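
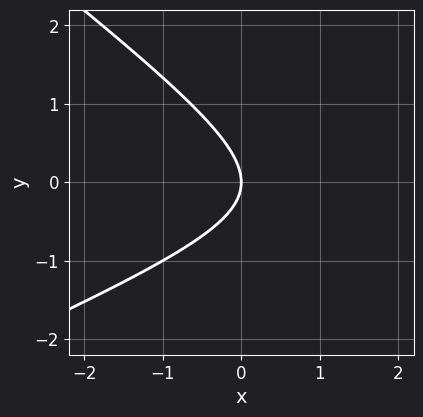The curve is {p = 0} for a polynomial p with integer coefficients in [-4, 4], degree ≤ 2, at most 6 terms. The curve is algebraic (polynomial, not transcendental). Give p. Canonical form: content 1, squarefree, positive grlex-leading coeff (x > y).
x^2 - x*y - 3*y^2 - 3*x

deg p = 2. No degree-1 curve has this shape.
Against the integer gridlines: it crosses the x-axis at the gridline x = 0; it meets the y-axis at y = 0 (among the integer gridlines).
The integer polynomial consistent with all of this is the stated p.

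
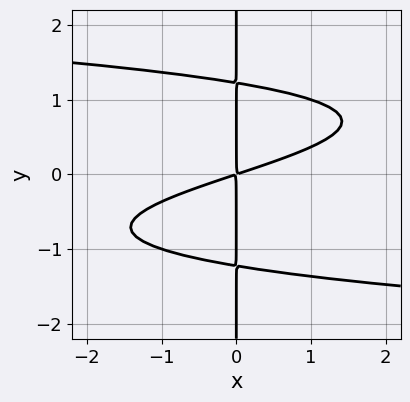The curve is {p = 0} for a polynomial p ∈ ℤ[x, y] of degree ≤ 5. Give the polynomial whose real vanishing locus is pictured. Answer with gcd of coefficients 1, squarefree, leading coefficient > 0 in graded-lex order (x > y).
2*x*y^3 + x^2 - 3*x*y

Degree: the shape is more complex than any degree-3 curve, so deg p = 4.
Reading off the gridlines: the visible y-axis segment lies entirely on the curve.
Putting this together gives p.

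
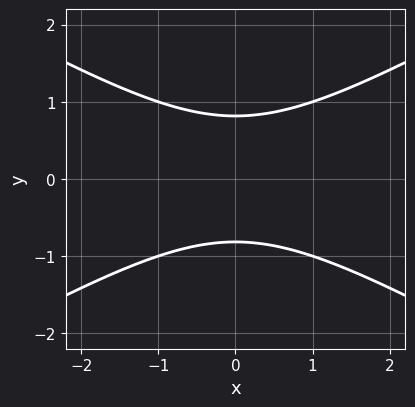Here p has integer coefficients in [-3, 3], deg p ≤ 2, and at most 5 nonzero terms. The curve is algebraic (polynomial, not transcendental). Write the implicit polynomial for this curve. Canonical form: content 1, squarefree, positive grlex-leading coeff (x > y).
x^2 - 3*y^2 + 2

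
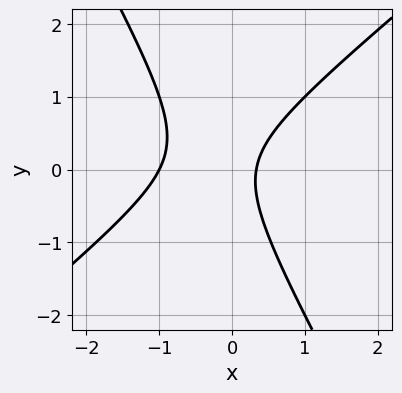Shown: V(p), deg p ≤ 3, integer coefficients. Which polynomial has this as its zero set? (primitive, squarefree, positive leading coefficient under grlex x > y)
3*x^2 - 2*x*y - 2*y^2 + 2*x - 1

(a) deg p = 2. A generic line meets the curve in up to 2 points.
(b) Checking where it meets the axes: it crosses the x-axis at the gridline x = -1; it misses every integer gridline on the y-axis.
(c) Assembling these constraints gives the stated polynomial.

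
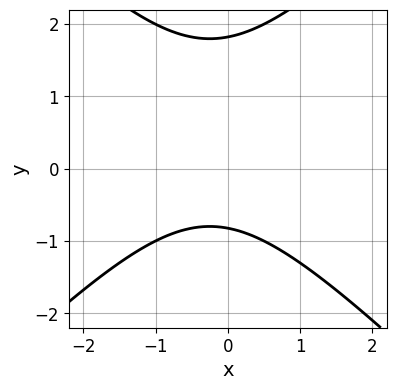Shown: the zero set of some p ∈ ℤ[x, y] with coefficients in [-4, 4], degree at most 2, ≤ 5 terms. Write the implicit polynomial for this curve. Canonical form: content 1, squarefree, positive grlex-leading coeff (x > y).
1. The degree is 2 — a generic line meets the curve in up to 2 points.
2. From the axis intercepts and sections: the curve avoids every integer x-axis point in the box.
3. The integer polynomial consistent with all of this is the stated p.

2*x^2 - 2*y^2 + x + 2*y + 3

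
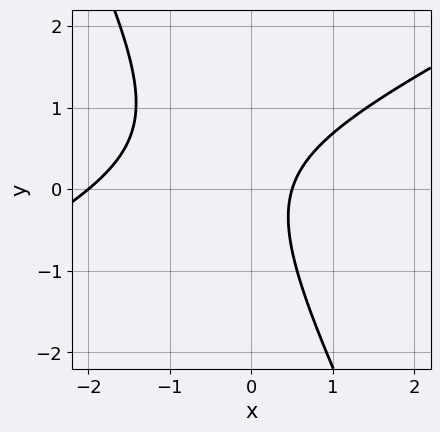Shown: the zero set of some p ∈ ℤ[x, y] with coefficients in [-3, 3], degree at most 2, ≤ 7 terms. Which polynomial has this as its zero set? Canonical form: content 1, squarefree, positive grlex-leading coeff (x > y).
2*x^2 - 3*x*y - 2*y^2 + 3*x - 2

1. The degree is 2 — the shape is more complex than any degree-1 curve.
2. Reading off the gridlines: the curve avoids every integer y-axis point in the box; one x-axis crossing is at x = -2.
3. Putting this together gives p.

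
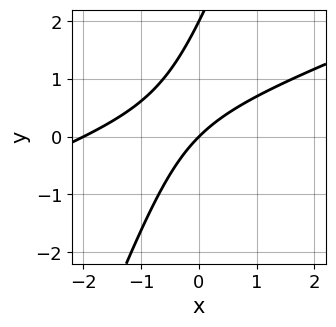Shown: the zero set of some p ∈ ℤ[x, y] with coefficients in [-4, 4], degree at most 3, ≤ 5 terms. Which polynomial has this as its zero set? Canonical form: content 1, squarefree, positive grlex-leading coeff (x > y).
The degree is 2 — the shape is more complex than any degree-1 curve.
From the axis intercepts and sections: among the integer gridlines, it crosses the y-axis at y ∈ {0, 2}; among the integer gridlines, it crosses the x-axis at x ∈ {-2, 0}.
Matching integer coefficients to the picture gives p.

x^2 - 3*x*y + y^2 + 2*x - 2*y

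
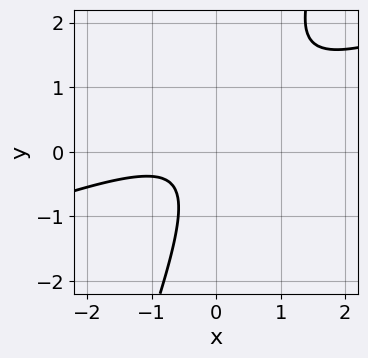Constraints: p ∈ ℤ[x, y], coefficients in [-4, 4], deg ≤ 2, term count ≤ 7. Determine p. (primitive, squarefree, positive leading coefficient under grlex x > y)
(a) Degree: no degree-1 curve has this shape, so deg p = 2.
(b) Reading off the gridlines: the curve avoids every integer x-axis point in the box; the curve avoids every integer y-axis point in the box.
(c) Assembling these constraints gives the stated polynomial.

x^2 - 3*x*y + y^2 + x + 1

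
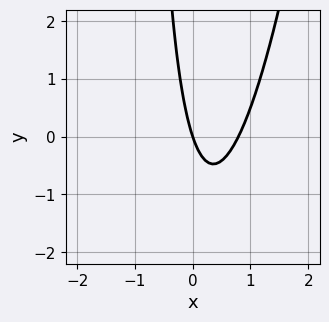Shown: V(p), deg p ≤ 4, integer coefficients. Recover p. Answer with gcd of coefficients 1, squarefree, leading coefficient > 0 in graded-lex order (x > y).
(a) deg p = 3. The shape is more complex than any degree-2 curve.
(b) From the visible intercepts: one x-axis crossing is at x = 0; it meets the y-axis at y = 0 (among the integer gridlines).
(c) Fitting integer coefficients to these (and the overall shape) gives p.

x^3 + 3*x^2 - x*y - 3*x - y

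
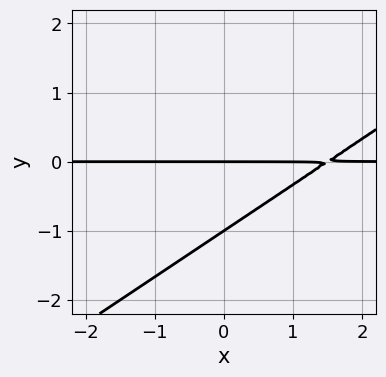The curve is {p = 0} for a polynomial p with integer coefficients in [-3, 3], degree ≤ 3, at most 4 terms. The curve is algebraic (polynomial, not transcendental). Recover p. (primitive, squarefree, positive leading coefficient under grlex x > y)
2*x*y - 3*y^2 - 3*y

(a) deg p = 2.
(b) Observable constraints: the visible x-axis segment lies entirely on the curve; among the integer gridlines, it crosses the y-axis at y ∈ {-1, 0}.
(c) Fitting integer coefficients to these (and the overall shape) gives p.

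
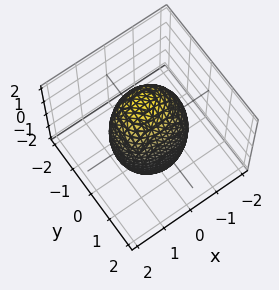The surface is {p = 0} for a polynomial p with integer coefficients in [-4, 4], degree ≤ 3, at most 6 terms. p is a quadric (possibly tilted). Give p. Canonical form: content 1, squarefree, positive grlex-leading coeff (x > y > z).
2*x^2 + 3*y^2 + y*z + z^2 - 3

(a) Degree: a generic line meets the surface in up to 2 points, so deg p = 2.
(b) Observable constraints: the y-axis gridline crossings are at y ∈ {-1, 1}.
(c) Solving for integer coefficients yields p as stated.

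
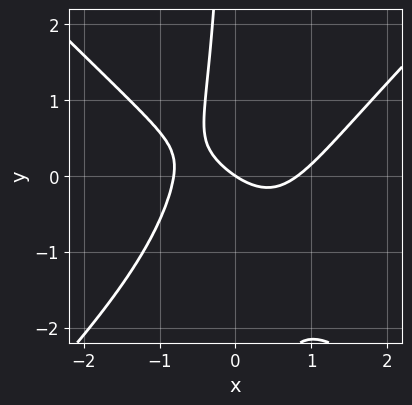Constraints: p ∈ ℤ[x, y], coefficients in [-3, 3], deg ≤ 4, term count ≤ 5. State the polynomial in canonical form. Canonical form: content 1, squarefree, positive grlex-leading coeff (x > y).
3*x^3 - 3*x*y^2 - 3*x*y - 2*x - 3*y

1. deg p = 3. A generic line meets the curve in up to 3 points.
2. Against the integer gridlines: one x-axis crossing is at x = 0; it meets the y-axis at y = 0 (among the integer gridlines).
3. Putting this together gives p.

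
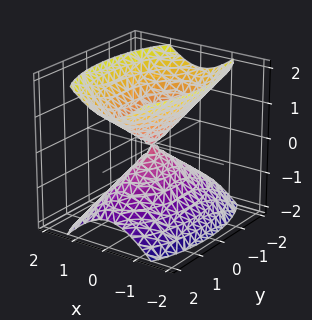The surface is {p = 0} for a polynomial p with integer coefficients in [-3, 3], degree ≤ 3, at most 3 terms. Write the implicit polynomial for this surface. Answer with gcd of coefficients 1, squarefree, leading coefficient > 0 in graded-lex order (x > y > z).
3*x^2 + y^2 - 2*z^2

The picture has 2 separate pieces. They look like related sheets of one shape, so recover p as a whole.
The degree is 2 — two nappes meeting at a single point; a quadric.
Symmetries: mirror symmetry y ↦ −y ⇒ only even powers of y; mirror symmetry x ↦ −x ⇒ only even powers of x; mirror symmetry z ↦ −z ⇒ only even powers of z.
Against the integer gridlines: it meets the x-axis at x = 0 (among the integer gridlines); it crosses the z-axis at the gridline z = 0.
The integer polynomial consistent with all of this is the stated p.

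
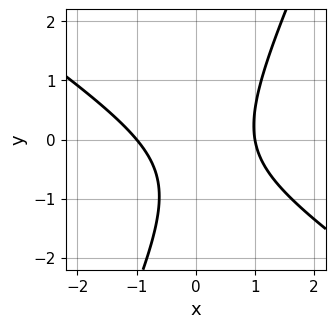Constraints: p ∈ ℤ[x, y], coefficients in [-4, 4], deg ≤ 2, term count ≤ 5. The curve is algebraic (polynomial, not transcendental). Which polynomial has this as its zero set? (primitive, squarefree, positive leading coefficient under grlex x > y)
1. The degree is 2 — no degree-1 curve has this shape.
2. From the visible intercepts: no y-intercept at any integer in the box; among the integer gridlines, it crosses the x-axis at x ∈ {-1, 1}.
3. Together with the visible shape, these determine p as stated.

3*x^2 + 3*x*y - 2*y^2 - 2*y - 3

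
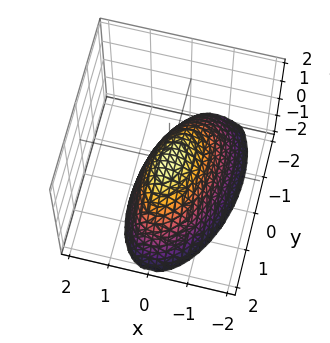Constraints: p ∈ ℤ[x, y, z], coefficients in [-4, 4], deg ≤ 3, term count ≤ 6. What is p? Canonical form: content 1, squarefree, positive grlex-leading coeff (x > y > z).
First, deg p = 2. No degree-1 surface has this shape.
Next, observable constraints: it crosses the z-axis at the gridline z = 0; it meets the y-axis at y = 0 (among the integer gridlines); one x-axis crossing is at x = 0.
Finally, together with the visible shape, these determine p as stated.

3*x^2 - x*y - x*z + y^2 + 2*z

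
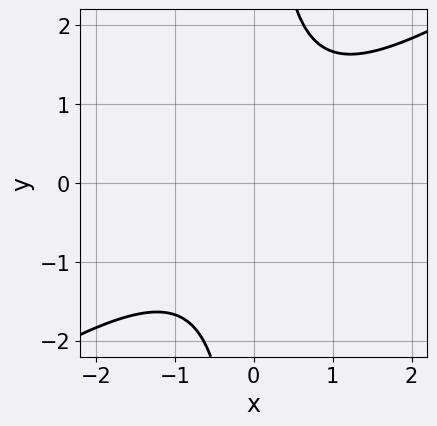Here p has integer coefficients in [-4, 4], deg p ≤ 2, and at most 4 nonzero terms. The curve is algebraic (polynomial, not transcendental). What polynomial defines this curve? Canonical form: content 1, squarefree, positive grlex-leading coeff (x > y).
2*x^2 - 3*x*y + 3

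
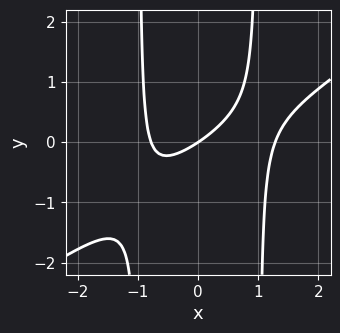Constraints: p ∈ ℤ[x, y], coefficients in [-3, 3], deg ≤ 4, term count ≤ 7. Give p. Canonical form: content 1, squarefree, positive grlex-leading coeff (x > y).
2*x^3 - 3*x^2*y - x^2 - 2*x + 3*y

First, the degree is 3 — no degree-2 curve has this shape.
Next, from the axis intercepts and sections: one x-axis crossing is at x = 0; it meets the y-axis at y = 0 (among the integer gridlines).
Finally, assembling these constraints gives the stated polynomial.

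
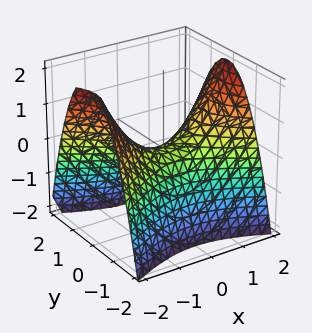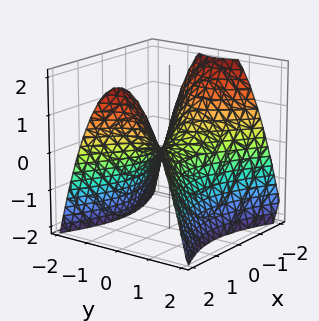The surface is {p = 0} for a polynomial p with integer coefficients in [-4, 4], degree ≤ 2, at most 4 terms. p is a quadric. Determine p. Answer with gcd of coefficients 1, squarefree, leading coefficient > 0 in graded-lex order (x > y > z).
x^2 - 2*y^2 - 2*z

First, deg p = 2. A hyperbolic paraboloid; a quadric.
Next, symmetries: mirror symmetry x ↦ −x ⇒ only even powers of x; mirror symmetry y ↦ −y ⇒ only even powers of y.
Then, against the integer gridlines: one y-axis crossing is at y = 0; it meets the x-axis at x = 0 (among the integer gridlines); it meets the z-axis at z = 0 (among the integer gridlines).
Finally, solving for integer coefficients yields p as stated.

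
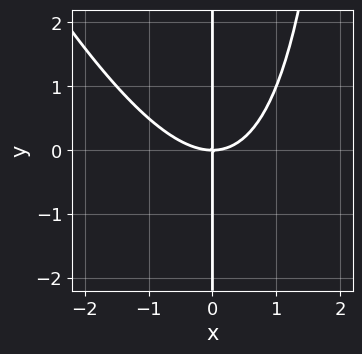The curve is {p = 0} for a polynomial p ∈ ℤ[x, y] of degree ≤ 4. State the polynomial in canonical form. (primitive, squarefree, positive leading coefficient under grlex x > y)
2*x^3 + x^2*y - 3*x*y

(a) Degree: the shape is more complex than any degree-2 curve, so deg p = 3.
(b) Observable constraints: one x-axis crossing is at x = 0; the visible y-axis segment lies entirely on the curve.
(c) Fitting integer coefficients to these (and the overall shape) gives p.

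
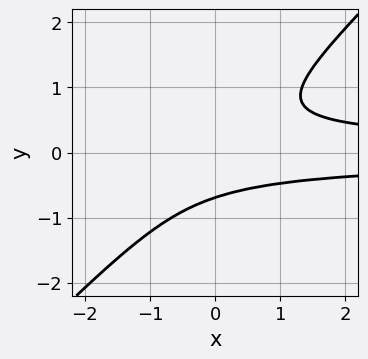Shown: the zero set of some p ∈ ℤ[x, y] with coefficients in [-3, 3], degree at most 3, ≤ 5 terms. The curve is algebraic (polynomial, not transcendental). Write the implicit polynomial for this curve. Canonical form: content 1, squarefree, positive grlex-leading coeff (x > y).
3*x*y^2 - 3*y^3 - 1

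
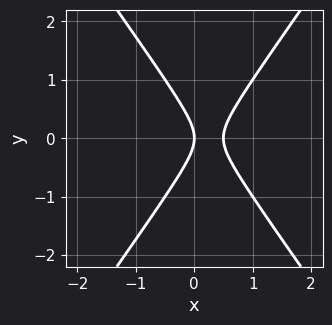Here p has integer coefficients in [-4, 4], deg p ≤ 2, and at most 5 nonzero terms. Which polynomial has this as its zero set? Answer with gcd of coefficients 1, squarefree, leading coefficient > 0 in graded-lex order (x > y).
First, the degree is 2 — a generic line meets the curve in up to 2 points.
Next, symmetries: the y ↦ −y reflection is a symmetry, so y appears only in even powers.
Then, against the integer gridlines: one y-axis crossing is at y = 0; one x-axis crossing is at x = 0.
Finally, these observations pin down the coefficients.

2*x^2 - y^2 - x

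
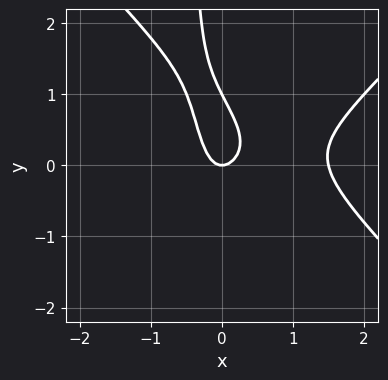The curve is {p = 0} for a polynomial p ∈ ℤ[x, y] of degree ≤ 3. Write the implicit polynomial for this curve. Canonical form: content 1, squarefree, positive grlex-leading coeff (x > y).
2*x^3 - 2*x*y^2 - 3*x^2 - y^2 + y

(a) Degree: no degree-2 curve has this shape, so deg p = 3.
(b) From the visible intercepts: among the integer gridlines, it crosses the y-axis at y ∈ {0, 1}; it meets the x-axis at x = 0 (among the integer gridlines).
(c) Matching integer coefficients to the picture gives p.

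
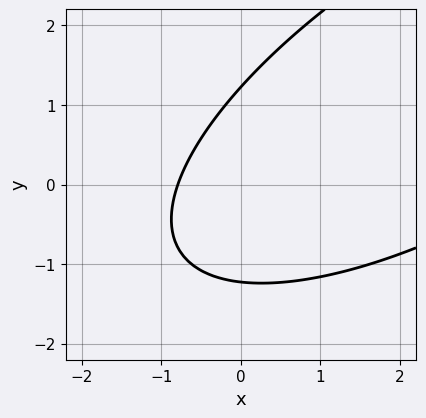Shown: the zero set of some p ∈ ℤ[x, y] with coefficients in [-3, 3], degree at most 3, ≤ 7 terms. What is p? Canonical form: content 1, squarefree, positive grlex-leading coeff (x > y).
x^2 - 2*x*y + 2*y^2 - 3*x - 3

deg p = 2. The shape is more complex than any degree-1 curve.
The integer polynomial consistent with all of this is the stated p.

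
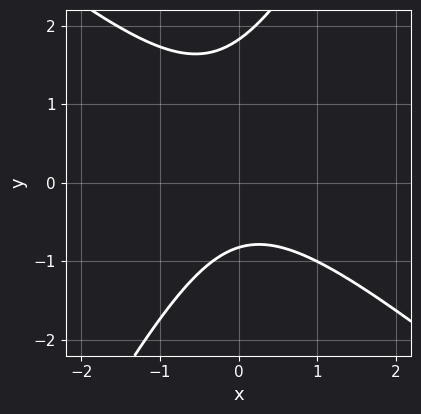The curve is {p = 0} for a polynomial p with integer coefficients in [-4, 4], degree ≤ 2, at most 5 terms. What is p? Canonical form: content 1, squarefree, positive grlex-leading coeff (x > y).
3*x^2 + 2*x*y - 2*y^2 + 2*y + 3

The degree is 2 — the shape is more complex than any degree-1 curve.
From the axis intercepts and sections: the curve avoids every integer x-axis point in the box.
Together with the visible shape, these determine p as stated.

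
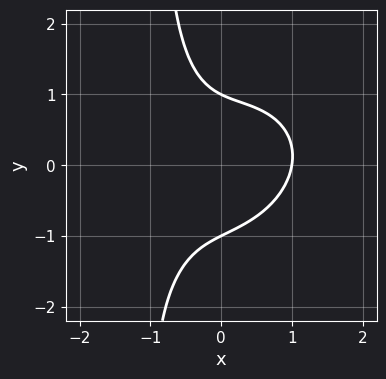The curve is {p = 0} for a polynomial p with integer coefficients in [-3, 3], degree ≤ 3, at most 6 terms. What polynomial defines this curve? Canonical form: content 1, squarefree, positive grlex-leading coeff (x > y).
1. deg p = 3. No degree-2 curve has this shape.
2. Observable constraints: it crosses the x-axis at the gridline x = 1; among the integer gridlines, it crosses the y-axis at y ∈ {-1, 1}.
3. Assembling these constraints gives the stated polynomial.

2*x^3 - x^2*y + 2*x*y^2 + 2*y^2 - 2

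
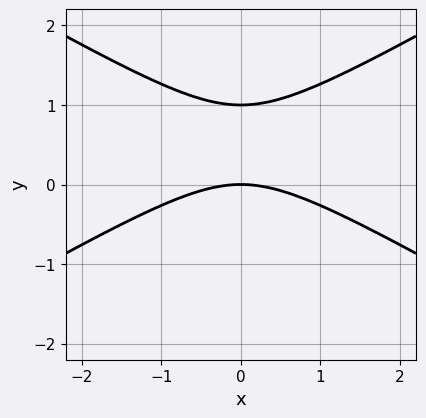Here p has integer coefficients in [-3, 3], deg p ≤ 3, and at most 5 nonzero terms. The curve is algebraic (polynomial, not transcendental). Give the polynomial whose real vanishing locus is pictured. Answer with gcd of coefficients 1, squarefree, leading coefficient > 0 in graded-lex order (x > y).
x^2 - 3*y^2 + 3*y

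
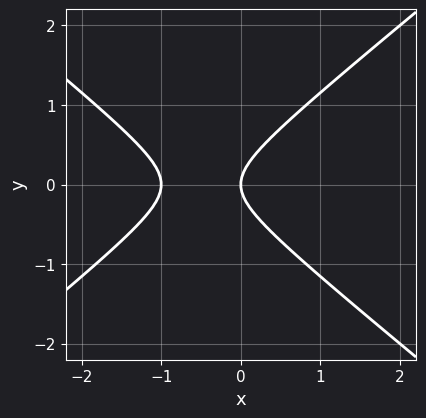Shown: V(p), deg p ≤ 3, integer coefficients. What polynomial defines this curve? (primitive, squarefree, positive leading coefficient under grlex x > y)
2*x^2 - 3*y^2 + 2*x

(a) The degree is 2 — the shape is more complex than any degree-1 curve.
(b) Symmetries: the y ↦ −y reflection is a symmetry, so y appears only in even powers.
(c) From the axis intercepts and sections: among the integer gridlines, it crosses the x-axis at x ∈ {-1, 0}; it crosses the y-axis at the gridline y = 0.
(d) The integer polynomial consistent with all of this is the stated p.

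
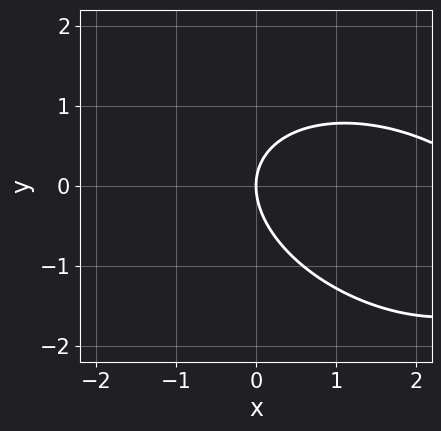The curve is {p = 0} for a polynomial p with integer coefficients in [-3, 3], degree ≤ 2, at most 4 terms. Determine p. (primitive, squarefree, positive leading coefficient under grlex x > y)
(a) deg p = 2.
(b) Observable constraints: it crosses the x-axis at the gridline x = 0; it meets the y-axis at y = 0 (among the integer gridlines).
(c) Matching integer coefficients to the picture gives p.

x^2 + x*y + 2*y^2 - 3*x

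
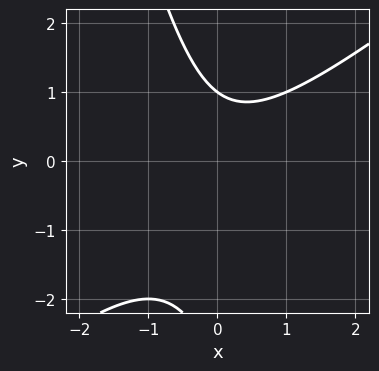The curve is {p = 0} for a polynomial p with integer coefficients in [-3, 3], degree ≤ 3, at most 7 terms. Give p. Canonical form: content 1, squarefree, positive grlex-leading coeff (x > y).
(a) The degree is 2 — the shape is more complex than any degree-1 curve.
(b) Against the integer gridlines: one y-axis crossing is at y = 1; the curve avoids every integer x-axis point in the box.
(c) Putting this together gives p.

3*x^2 - 3*x*y - y^2 - 2*y + 3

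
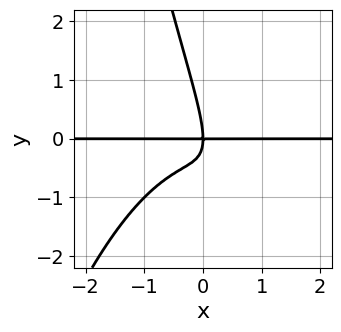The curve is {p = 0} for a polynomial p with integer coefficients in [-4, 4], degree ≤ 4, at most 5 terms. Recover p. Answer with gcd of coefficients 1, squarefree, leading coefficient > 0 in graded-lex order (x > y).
deg p = 4. No degree-3 curve has this shape.
Observable constraints: every point of the x-axis in the box is on the curve; one y-axis crossing is at y = 0.
Together with the visible shape, these determine p as stated.

2*x^3*y + 3*x*y^2 + y^3 + 2*x*y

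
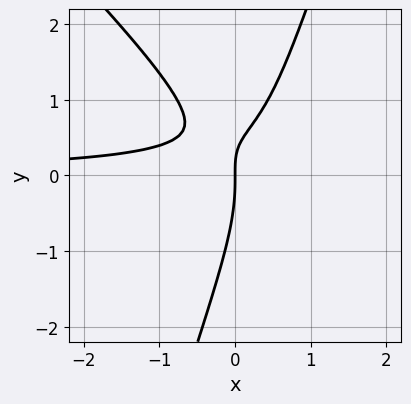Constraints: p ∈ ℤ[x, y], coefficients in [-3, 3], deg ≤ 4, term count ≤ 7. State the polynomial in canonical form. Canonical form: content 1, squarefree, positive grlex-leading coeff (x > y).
1. The degree is 3 — a generic line meets the curve in up to 3 points.
2. From the axis intercepts and sections: it meets the y-axis at y = 0 (among the integer gridlines); it meets the x-axis at x = 0 (among the integer gridlines).
3. Together with the visible shape, these determine p as stated.

3*x^2*y + 2*x*y^2 - y^3 - 3*x*y + 2*x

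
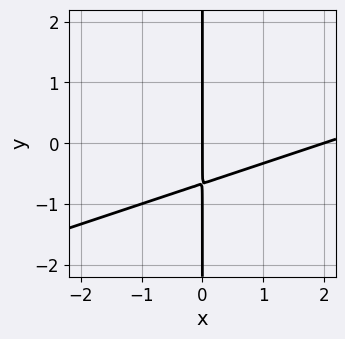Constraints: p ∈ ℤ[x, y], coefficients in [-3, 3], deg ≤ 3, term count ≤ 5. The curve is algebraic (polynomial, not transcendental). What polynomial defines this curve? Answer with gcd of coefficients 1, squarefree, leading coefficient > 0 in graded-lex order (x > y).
x^2 - 3*x*y - 2*x

First, degree: the shape is more complex than any degree-1 curve, so deg p = 2.
Then, checking where it meets the axes: among the integer gridlines, it crosses the x-axis at x ∈ {0, 2}; every point of the y-axis in the box is on the curve.
Finally, these observations pin down the coefficients.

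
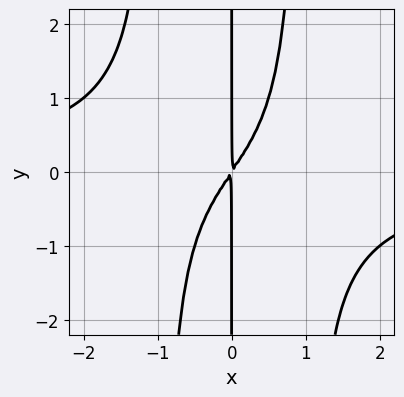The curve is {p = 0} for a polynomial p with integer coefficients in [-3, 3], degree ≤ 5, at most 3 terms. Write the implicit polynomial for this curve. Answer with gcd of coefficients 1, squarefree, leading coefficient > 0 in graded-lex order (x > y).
First, the degree is 4 — no degree-3 curve has this shape.
Next, from the visible intercepts: the visible y-axis segment lies entirely on the curve.
Finally, putting this together gives p.

2*x^3*y + 3*x^2 - 2*x*y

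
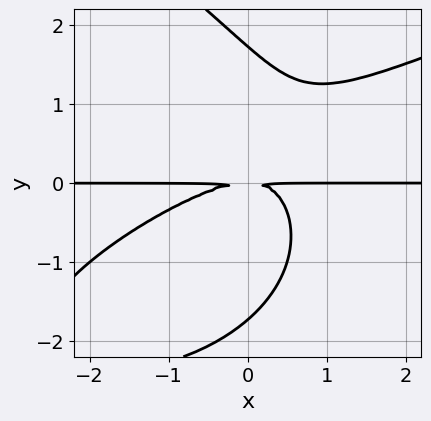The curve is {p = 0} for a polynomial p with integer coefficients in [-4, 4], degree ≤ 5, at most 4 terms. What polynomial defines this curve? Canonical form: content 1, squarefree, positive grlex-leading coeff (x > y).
(a) Degree: no degree-3 curve has this shape, so deg p = 4.
(b) Reading off the gridlines: the visible x-axis segment lies entirely on the curve.
(c) Assembling these constraints gives the stated polynomial.

y^4 - 2*x^2*y + 3*x*y^2 - 3*y^2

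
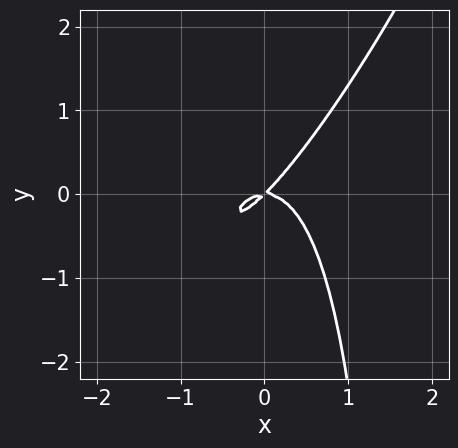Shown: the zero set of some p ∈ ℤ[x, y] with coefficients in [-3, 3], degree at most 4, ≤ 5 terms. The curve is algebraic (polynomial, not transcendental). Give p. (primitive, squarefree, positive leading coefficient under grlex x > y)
3*x^3 - 3*x^2*y + x*y^2 + 2*x*y - 2*y^2

Degree: no degree-2 curve has this shape, so deg p = 3.
Against the integer gridlines: it crosses the x-axis at the gridline x = 0; one y-axis crossing is at y = 0.
Together with the visible shape, these determine p as stated.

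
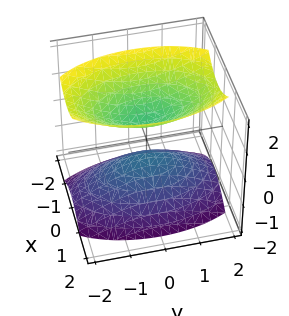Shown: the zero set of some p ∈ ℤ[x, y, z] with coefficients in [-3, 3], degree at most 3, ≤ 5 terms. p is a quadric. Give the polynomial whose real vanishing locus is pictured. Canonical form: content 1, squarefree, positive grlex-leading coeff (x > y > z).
1. There are 2 components. They look like related sheets of one shape, so recover p as a whole.
2. Degree: two sheets facing apart; a quadric, so deg p = 2.
3. Symmetries: it's symmetric under z → −z, forcing even powers of z; it's symmetric under x → −x, forcing even powers of x; mirror symmetry y ↦ −y ⇒ only even powers of y.
4. Against the integer gridlines: it misses every integer gridline on the y-axis; it misses every integer gridline on the x-axis.
5. Assembling these constraints gives the stated polynomial.

3*x^2 + y^2 - 2*z^2 + 1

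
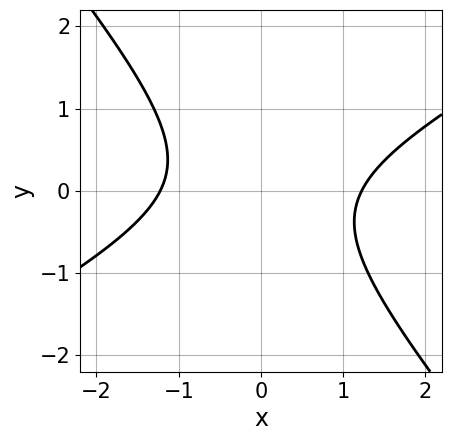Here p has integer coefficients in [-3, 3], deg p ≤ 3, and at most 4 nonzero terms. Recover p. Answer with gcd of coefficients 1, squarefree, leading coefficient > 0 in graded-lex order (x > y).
The degree is 2 — a generic line meets the curve in up to 2 points.
Observable constraints: no y-intercept at any integer in the box.
Matching integer coefficients to the picture gives p.

2*x^2 - 2*x*y - 3*y^2 - 3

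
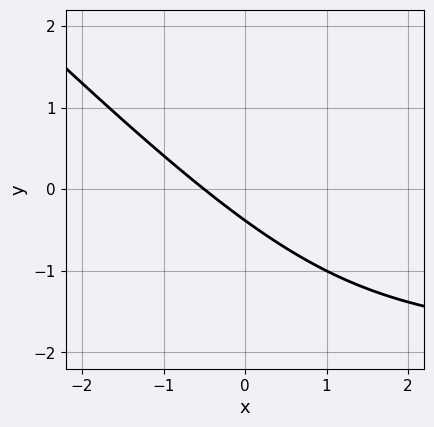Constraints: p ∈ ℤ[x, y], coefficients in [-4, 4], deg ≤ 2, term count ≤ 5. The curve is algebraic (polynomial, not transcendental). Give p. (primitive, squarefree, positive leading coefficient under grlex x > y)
deg p = 2. No degree-1 curve has this shape.
Solving for integer coefficients yields p as stated.

x*y + y^2 + 2*x + 3*y + 1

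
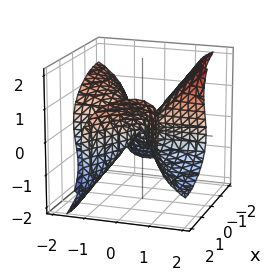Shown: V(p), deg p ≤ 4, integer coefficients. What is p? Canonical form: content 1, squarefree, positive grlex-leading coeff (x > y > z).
x^3 - 3*x*y^2 + 3*y*z^2 - 3*z^3

(a) Degree: a generic line meets the surface in up to 3 points, so deg p = 3.
(b) Checking where it meets the axes: it crosses the z-axis at the gridline z = 0; the visible y-axis segment lies entirely on the surface; it meets the x-axis at x = 0 (among the integer gridlines).
(c) Solving for integer coefficients yields p as stated.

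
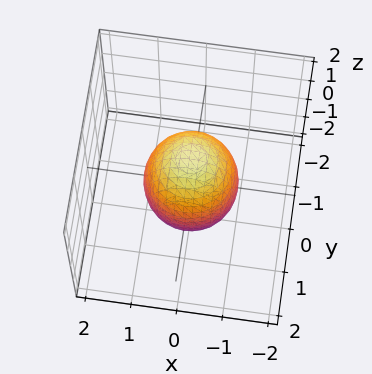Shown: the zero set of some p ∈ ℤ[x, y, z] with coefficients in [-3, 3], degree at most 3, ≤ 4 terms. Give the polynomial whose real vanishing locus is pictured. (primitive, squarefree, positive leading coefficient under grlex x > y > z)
2*x^2 + 2*y^2 + z^2 - 2

1. The degree is 2 — a closed, bounded, convex surface; a quadric.
2. Symmetries: mirror symmetry z ↦ −z ⇒ only even powers of z; rotational symmetry about the z-axis ⇒ p depends on x, y only through x² + y².
3. Checking where it meets the axes: among the integer gridlines, it crosses the y-axis at y ∈ {-1, 1}; a circular section at z = -1 has radius between 0 and 1; among the integer gridlines, it crosses the x-axis at x ∈ {-1, 1}.
4. Together with the visible shape, these determine p as stated.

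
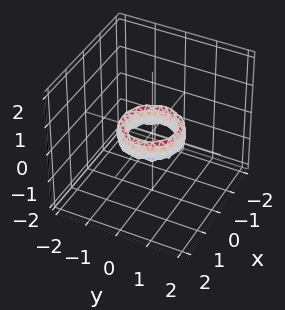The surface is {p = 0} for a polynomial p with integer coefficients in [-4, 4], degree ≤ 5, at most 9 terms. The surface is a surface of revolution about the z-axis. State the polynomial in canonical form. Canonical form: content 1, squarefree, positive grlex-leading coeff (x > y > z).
2*x^4 + 4*x^2*y^2 + 2*y^4 - 3*x^2 - 3*y^2 + z^2 + 1

(a) deg p = 4.
(b) By symmetry, the z-axis is an axis of rotation, so x and y enter only as x² + y².
(c) From the visible intercepts: the y-axis gridline crossings are at y ∈ {-1, 1}; a circular section at z = 0 has radius between 0 and 1; it misses every integer gridline on the z-axis.
(d) Putting this together gives p.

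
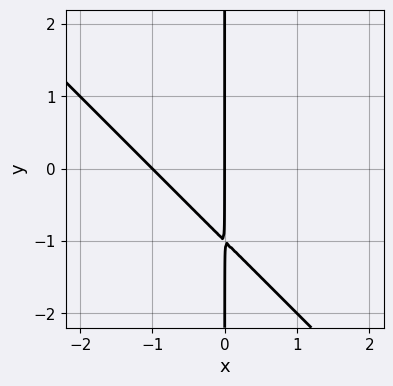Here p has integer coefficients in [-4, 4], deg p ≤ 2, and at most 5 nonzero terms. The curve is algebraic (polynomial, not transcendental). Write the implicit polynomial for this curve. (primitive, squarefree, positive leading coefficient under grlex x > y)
x^2 + x*y + x

First, degree: no degree-1 curve has this shape, so deg p = 2.
Next, from the axis intercepts and sections: among the integer gridlines, it crosses the x-axis at x ∈ {-1, 0}; the visible y-axis segment lies entirely on the curve.
Finally, these observations pin down the coefficients.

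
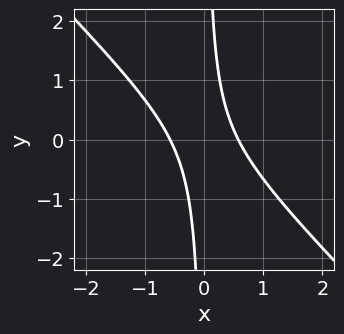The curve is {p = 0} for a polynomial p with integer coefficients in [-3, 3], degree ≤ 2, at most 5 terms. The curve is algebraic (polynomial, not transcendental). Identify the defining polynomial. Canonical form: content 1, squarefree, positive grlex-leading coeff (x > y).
3*x^2 + 3*x*y - 1

1. The degree is 2 — the shape is more complex than any degree-1 curve.
2. Against the integer gridlines: it misses every integer gridline on the y-axis.
3. Assembling these constraints gives the stated polynomial.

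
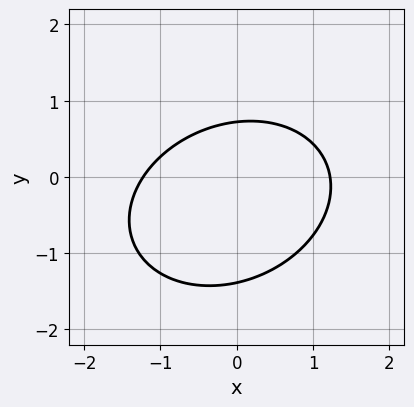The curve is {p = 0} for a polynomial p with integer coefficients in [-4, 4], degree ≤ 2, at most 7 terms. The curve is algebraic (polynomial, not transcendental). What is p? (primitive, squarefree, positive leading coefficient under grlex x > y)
2*x^2 - x*y + 3*y^2 + 2*y - 3

(a) Degree: a generic line meets the curve in up to 2 points, so deg p = 2.
(b) Putting this together gives p.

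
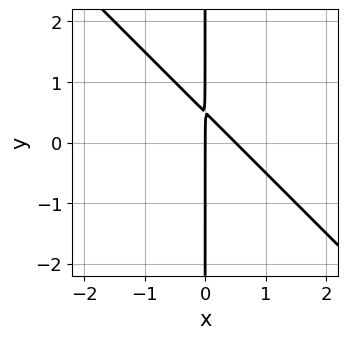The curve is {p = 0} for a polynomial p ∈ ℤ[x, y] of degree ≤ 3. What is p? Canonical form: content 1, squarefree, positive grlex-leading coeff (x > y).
2*x^2 + 2*x*y - x

First, degree: a generic line meets the curve in up to 2 points, so deg p = 2.
Then, against the integer gridlines: it crosses the x-axis at the gridline x = 0; every point of the y-axis in the box is on the curve.
Finally, together with the visible shape, these determine p as stated.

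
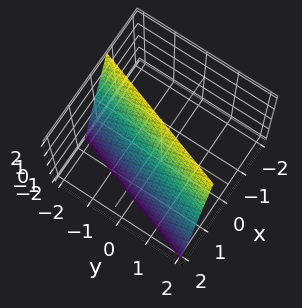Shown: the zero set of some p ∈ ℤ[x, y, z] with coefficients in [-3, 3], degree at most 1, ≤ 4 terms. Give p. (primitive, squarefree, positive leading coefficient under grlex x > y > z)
3*x - y + z - 2

(a) deg p = 1.
(b) Observable constraints: it meets the z-axis at z = 2 (among the integer gridlines); it meets the y-axis at y = -2 (among the integer gridlines).
(c) Solving for integer coefficients yields p as stated.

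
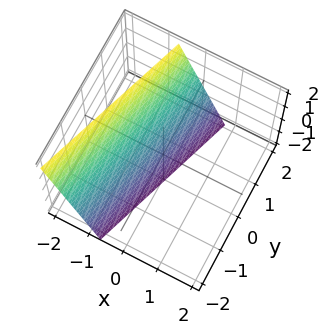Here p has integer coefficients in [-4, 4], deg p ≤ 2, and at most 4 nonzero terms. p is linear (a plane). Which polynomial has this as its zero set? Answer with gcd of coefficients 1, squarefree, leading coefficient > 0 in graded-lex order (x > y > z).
3*x - y + z + 2

1. Degree: the surface is flat (a plane), so deg p = 1.
2. Reading off the gridlines: it crosses the y-axis at the gridline y = 2; one z-axis crossing is at z = -2.
3. Putting this together gives p.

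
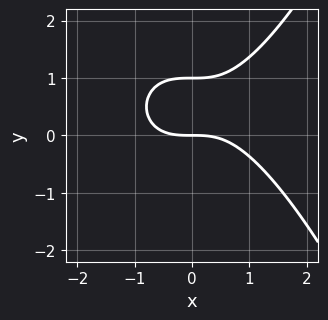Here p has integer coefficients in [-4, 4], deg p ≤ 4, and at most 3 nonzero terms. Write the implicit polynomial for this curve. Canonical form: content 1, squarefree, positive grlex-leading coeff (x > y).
1. deg p = 3. The shape is more complex than any degree-2 curve.
2. From the visible intercepts: it meets the x-axis at x = 0 (among the integer gridlines); among the integer gridlines, it crosses the y-axis at y ∈ {0, 1}.
3. These observations pin down the coefficients.

x^3 - 2*y^2 + 2*y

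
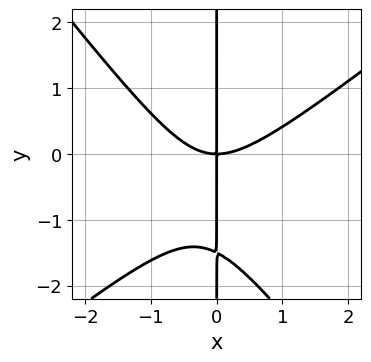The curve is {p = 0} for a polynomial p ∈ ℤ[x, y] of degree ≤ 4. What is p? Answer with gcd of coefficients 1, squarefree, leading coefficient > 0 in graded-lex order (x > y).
First, deg p = 3.
Then, reading off the gridlines: the visible y-axis segment lies entirely on the curve; it meets the x-axis at x = 0 (among the integer gridlines).
Finally, matching integer coefficients to the picture gives p.

2*x^3 - x^2*y - 2*x*y^2 - 3*x*y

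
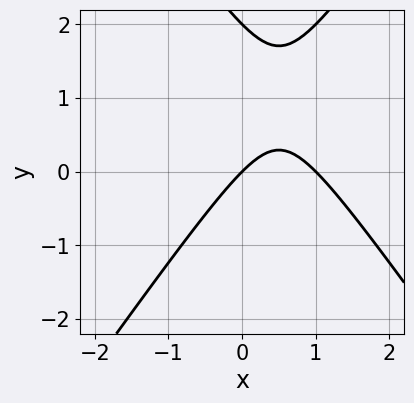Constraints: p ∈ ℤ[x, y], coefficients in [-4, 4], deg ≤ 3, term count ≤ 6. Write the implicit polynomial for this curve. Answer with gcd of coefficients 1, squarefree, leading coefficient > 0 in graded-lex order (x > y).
(a) The degree is 2 — a generic line meets the curve in up to 2 points.
(b) Reading off the gridlines: among the integer gridlines, it crosses the y-axis at y ∈ {0, 2}; the x-axis gridline crossings are at x ∈ {0, 1}.
(c) Assembling these constraints gives the stated polynomial.

2*x^2 - y^2 - 2*x + 2*y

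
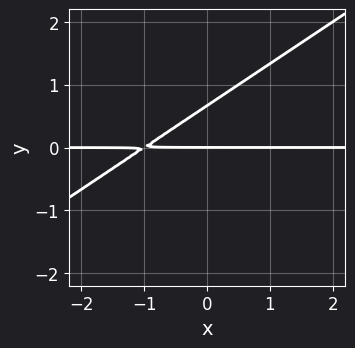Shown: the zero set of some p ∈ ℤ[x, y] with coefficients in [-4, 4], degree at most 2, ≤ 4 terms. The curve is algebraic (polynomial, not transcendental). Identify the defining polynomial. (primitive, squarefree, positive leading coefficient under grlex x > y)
2*x*y - 3*y^2 + 2*y

1. deg p = 2.
2. Against the integer gridlines: every point of the x-axis in the box is on the curve; it crosses the y-axis at the gridline y = 0.
3. These observations pin down the coefficients.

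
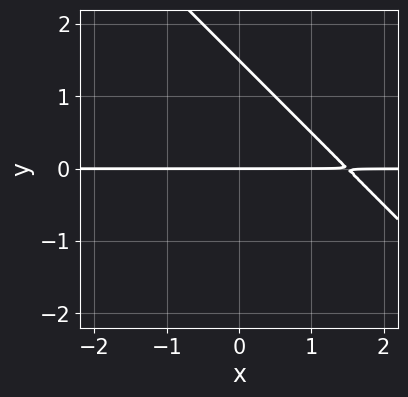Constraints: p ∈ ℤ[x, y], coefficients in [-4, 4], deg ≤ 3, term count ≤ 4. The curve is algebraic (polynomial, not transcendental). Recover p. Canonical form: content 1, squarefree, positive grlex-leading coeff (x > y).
The degree is 2 — no degree-1 curve has this shape.
Checking where it meets the axes: the visible x-axis segment lies entirely on the curve; one y-axis crossing is at y = 0.
Solving for integer coefficients yields p as stated.

2*x*y + 2*y^2 - 3*y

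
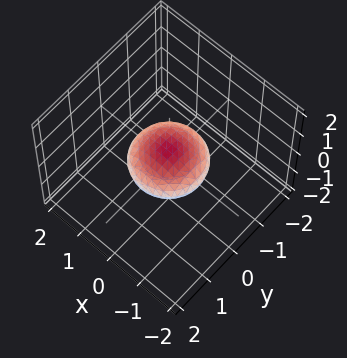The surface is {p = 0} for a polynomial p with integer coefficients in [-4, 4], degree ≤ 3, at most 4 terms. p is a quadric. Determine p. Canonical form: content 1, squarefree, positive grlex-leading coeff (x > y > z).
First, degree: a closed, bounded, convex surface; a quadric, so deg p = 2.
Then, symmetries: it's symmetric under z → −z, forcing even powers of z; rotational symmetry about the z-axis ⇒ p depends on x, y only through x² + y².
Then, observable constraints: the y-axis gridline crossings are at y ∈ {-1, 1}; a circular section at z = 0 has radius exactly 1; the x-axis gridline crossings are at x ∈ {-1, 1}.
Finally, these observations pin down the coefficients.

x^2 + y^2 + 3*z^2 - 1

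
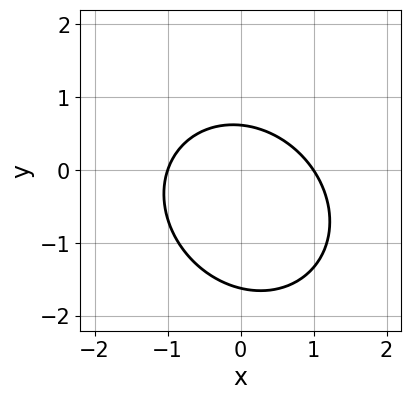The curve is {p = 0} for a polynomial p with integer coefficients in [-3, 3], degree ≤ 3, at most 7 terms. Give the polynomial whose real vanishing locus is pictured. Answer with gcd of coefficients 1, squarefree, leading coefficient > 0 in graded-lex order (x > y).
First, the degree is 2 — a generic line meets the curve in up to 2 points.
Then, against the integer gridlines: among the integer gridlines, it crosses the x-axis at x ∈ {-1, 1}.
Finally, putting this together gives p.

3*x^2 + x*y + 3*y^2 + 3*y - 3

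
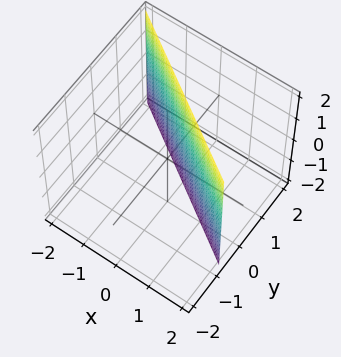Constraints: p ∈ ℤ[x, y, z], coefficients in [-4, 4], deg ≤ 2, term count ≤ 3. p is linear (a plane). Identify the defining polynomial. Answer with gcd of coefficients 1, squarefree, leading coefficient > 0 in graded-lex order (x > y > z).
(a) deg p = 1. Every cross-section is a straight line — this is a plane.
(b) Observable constraints: the surface avoids every integer z-axis point in the box; it crosses the x-axis at the gridline x = 1.
(c) Putting this together gives p.

2*x + 3*y - 2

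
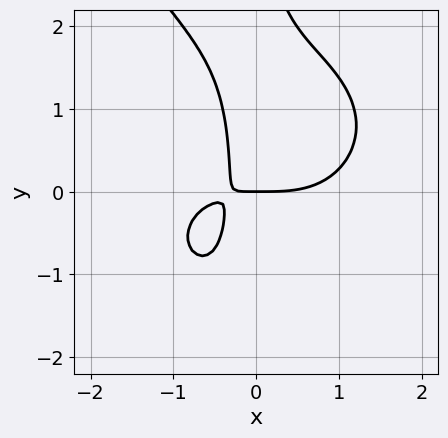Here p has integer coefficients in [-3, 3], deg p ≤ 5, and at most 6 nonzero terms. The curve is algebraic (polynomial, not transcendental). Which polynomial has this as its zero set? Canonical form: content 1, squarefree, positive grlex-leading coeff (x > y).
First, degree: the shape is more complex than any degree-3 curve, so deg p = 4.
Next, against the integer gridlines: one y-axis crossing is at y = 0; it crosses the x-axis at the gridline x = 0.
Finally, fitting integer coefficients to these (and the overall shape) gives p.

x^4 + x^2*y^2 + x*y^3 - 3*x*y - y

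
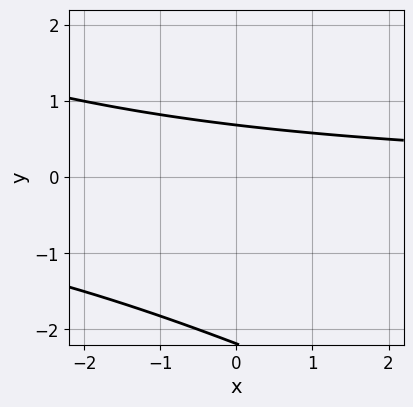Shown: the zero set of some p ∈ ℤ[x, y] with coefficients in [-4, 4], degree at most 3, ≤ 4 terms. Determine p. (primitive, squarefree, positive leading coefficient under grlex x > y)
1. deg p = 2. No degree-1 curve has this shape.
2. Observable constraints: it misses every integer gridline on the x-axis.
3. Fitting integer coefficients to these (and the overall shape) gives p.

x*y + 2*y^2 + 3*y - 3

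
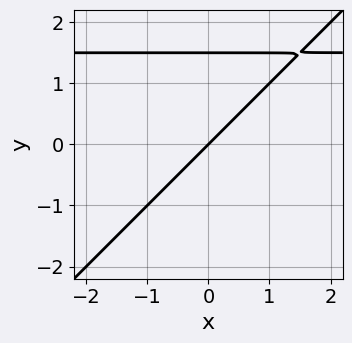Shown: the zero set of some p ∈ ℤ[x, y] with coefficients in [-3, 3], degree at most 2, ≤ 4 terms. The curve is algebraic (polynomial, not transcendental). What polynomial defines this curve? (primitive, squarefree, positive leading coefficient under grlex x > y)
2*x*y - 2*y^2 - 3*x + 3*y

(a) Degree: no degree-1 curve has this shape, so deg p = 2.
(b) Reading off the gridlines: it meets the y-axis at y = 0 (among the integer gridlines); one x-axis crossing is at x = 0.
(c) Fitting integer coefficients to these (and the overall shape) gives p.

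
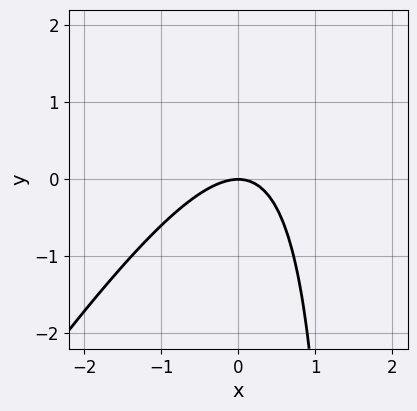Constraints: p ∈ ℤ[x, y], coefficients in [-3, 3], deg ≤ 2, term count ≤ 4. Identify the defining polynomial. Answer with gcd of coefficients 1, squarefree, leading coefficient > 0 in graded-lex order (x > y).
3*x^2 - 2*x*y + 3*y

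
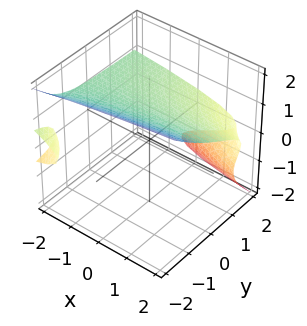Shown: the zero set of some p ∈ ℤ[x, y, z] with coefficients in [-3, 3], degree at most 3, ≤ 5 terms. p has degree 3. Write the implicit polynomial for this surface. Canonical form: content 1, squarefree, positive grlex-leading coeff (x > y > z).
3*y*z^2 + 3*z^3 + x*y - 3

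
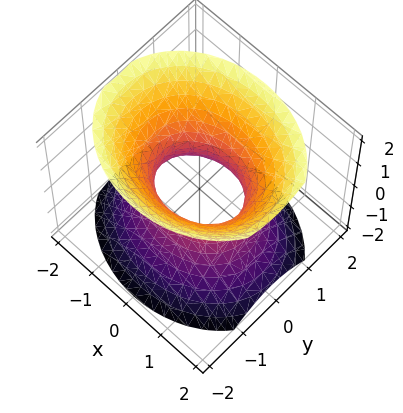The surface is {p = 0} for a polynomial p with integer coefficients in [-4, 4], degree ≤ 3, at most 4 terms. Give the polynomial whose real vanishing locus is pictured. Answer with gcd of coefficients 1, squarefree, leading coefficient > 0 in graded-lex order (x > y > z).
2*x^2 + 3*y^2 - 2*z^2 - 2

deg p = 2. One connected sheet with a waist; a quadric.
Symmetries: mirror symmetry x ↦ −x ⇒ only even powers of x; the y ↦ −y reflection is a symmetry, so y appears only in even powers; the z ↦ −z reflection is a symmetry, so z appears only in even powers.
From the visible intercepts: the x-axis gridline crossings are at x ∈ {-1, 1}; it misses every integer gridline on the z-axis.
Together with the visible shape, these determine p as stated.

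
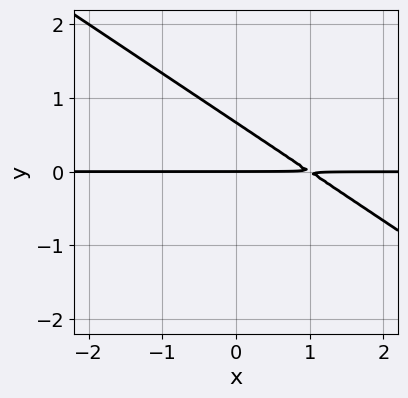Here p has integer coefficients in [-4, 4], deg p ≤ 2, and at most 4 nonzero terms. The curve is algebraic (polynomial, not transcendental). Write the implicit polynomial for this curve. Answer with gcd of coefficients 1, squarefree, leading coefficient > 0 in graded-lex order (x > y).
1. Degree: a generic line meets the curve in up to 2 points, so deg p = 2.
2. Against the integer gridlines: one y-axis crossing is at y = 0; every point of the x-axis in the box is on the curve.
3. The integer polynomial consistent with all of this is the stated p.

2*x*y + 3*y^2 - 2*y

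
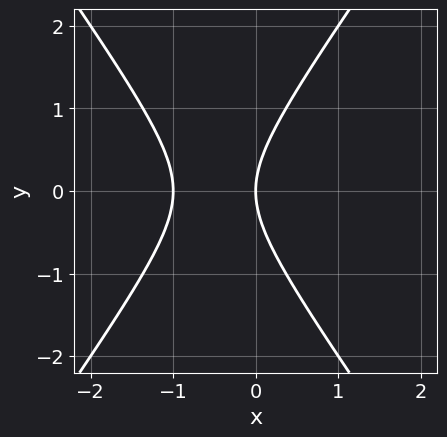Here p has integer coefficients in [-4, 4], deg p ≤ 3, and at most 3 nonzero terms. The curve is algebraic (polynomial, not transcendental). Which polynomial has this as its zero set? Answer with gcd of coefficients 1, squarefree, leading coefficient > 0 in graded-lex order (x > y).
2*x^2 - y^2 + 2*x

1. deg p = 2. No degree-1 curve has this shape.
2. Symmetries: the y ↦ −y reflection is a symmetry, so y appears only in even powers.
3. Against the integer gridlines: the x-axis gridline crossings are at x ∈ {-1, 0}; it meets the y-axis at y = 0 (among the integer gridlines).
4. Solving for integer coefficients yields p as stated.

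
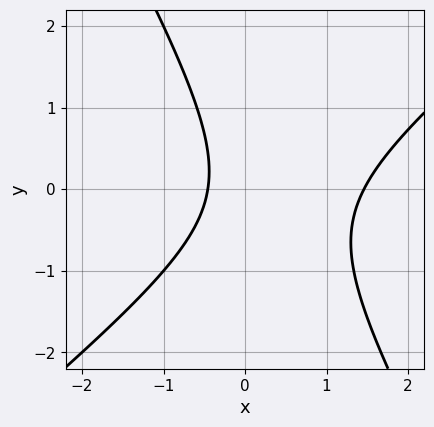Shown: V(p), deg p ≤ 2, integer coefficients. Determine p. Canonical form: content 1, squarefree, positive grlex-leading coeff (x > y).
1. deg p = 2.
2. Reading off the gridlines: no y-intercept at any integer in the box.
3. These observations pin down the coefficients.

3*x^2 - 2*x*y - 2*y^2 - 3*x - 2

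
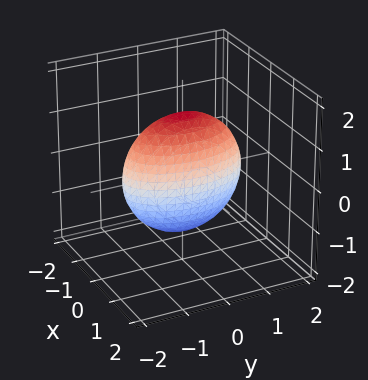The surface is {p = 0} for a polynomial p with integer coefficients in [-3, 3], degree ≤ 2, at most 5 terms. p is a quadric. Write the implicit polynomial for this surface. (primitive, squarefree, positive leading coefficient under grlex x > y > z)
The degree is 2 — a closed, bounded, convex surface; a quadric.
Symmetries: the x ↦ −x reflection is a symmetry, so x appears only in even powers; it's symmetric under y → −y, forcing even powers of y; the z ↦ −z reflection is a symmetry, so z appears only in even powers.
Matching integer coefficients to the picture gives p.

3*x^2 + y^2 + z^2 - 2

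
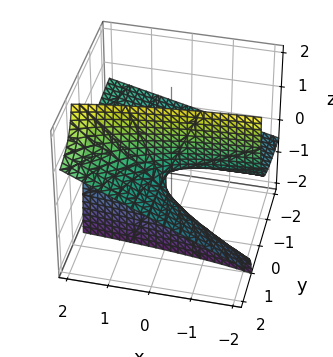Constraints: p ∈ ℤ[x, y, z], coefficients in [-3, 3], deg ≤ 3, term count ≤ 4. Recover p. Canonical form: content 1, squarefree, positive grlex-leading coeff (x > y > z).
Degree: the shape is more complex than any degree-1 surface, so deg p = 2.
Observable constraints: the visible y-axis segment lies entirely on the surface; it meets the z-axis at z = 0 (among the integer gridlines); the visible x-axis segment lies entirely on the surface.
Assembling these constraints gives the stated polynomial.

x*y - 3*y*z + 2*z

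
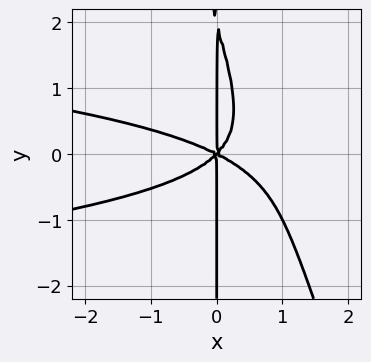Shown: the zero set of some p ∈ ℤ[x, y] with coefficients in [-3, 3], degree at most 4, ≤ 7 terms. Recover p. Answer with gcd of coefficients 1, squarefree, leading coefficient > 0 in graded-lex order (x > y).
3*x^2*y^2 + x*y^3 + x^3 + x^2*y - 2*x*y^2

Degree: the shape is more complex than any degree-3 curve, so deg p = 4.
Against the integer gridlines: one x-axis crossing is at x = 0; the visible y-axis segment lies entirely on the curve.
Assembling these constraints gives the stated polynomial.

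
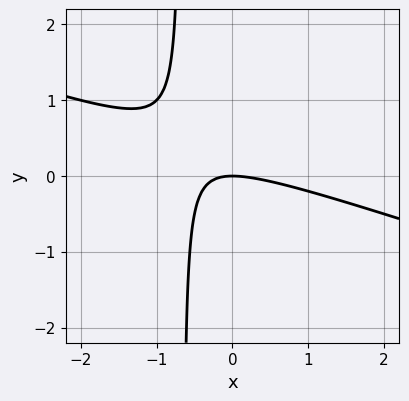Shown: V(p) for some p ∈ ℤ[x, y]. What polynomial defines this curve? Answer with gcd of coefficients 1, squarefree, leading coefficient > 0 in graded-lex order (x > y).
x^2 + 3*x*y + 2*y

deg p = 2. No degree-1 curve has this shape.
From the visible intercepts: it meets the y-axis at y = 0 (among the integer gridlines); it meets the x-axis at x = 0 (among the integer gridlines).
Fitting integer coefficients to these (and the overall shape) gives p.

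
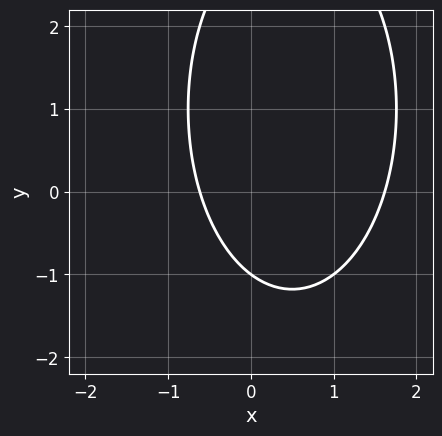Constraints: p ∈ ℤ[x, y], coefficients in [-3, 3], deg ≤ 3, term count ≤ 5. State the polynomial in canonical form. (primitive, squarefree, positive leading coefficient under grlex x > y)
3*x^2 + y^2 - 3*x - 2*y - 3

1. deg p = 2. A generic line meets the curve in up to 2 points.
2. Observable constraints: it meets the y-axis at y = -1 (among the integer gridlines).
3. Solving for integer coefficients yields p as stated.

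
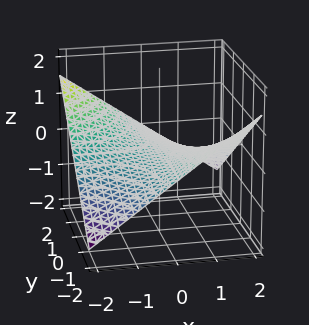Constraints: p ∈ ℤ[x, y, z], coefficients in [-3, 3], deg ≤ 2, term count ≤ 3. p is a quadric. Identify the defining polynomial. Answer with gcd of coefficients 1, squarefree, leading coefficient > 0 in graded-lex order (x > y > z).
x*y + 3*z

First, degree: a hyperbolic paraboloid; a quadric, so deg p = 2.
Then, from the axis intercepts and sections: every point of the y-axis in the box is on the surface; every point of the x-axis in the box is on the surface.
Finally, the integer polynomial consistent with all of this is the stated p.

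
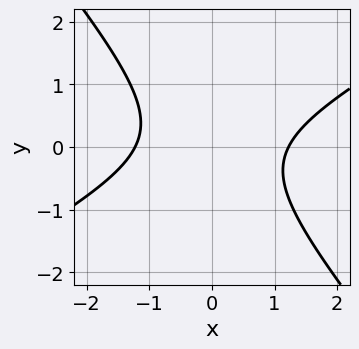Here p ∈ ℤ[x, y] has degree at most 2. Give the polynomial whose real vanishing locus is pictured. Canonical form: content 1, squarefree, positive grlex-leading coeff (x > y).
First, degree: the shape is more complex than any degree-1 curve, so deg p = 2.
Next, from the visible intercepts: it misses every integer gridline on the y-axis.
Finally, together with the visible shape, these determine p as stated.

2*x^2 - 2*x*y - 3*y^2 - 3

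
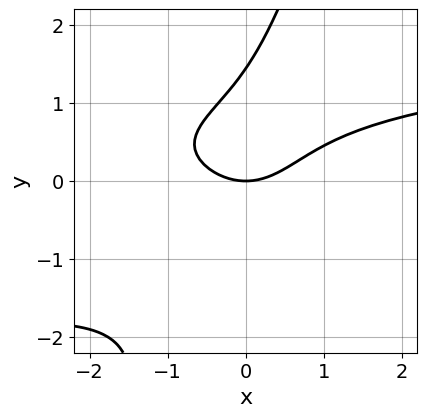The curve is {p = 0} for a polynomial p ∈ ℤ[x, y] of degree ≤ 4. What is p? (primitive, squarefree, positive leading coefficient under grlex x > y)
3*x*y^3 - y^4 + 2*x*y^2 - 2*x^2 + 3*y

deg p = 4. A generic line meets the curve in up to 4 points.
Against the integer gridlines: it meets the x-axis at x = 0 (among the integer gridlines); one y-axis crossing is at y = 0.
The integer polynomial consistent with all of this is the stated p.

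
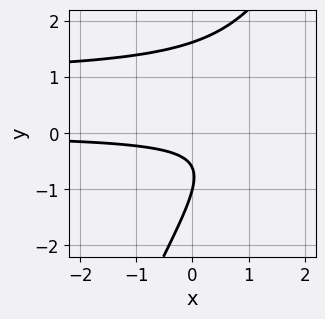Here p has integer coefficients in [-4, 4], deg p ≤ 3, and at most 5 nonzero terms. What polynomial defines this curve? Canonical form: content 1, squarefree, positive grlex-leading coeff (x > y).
2*x*y^2 - y^3 - 2*x*y + 2*y + 1

(a) Degree: the shape is more complex than any degree-2 curve, so deg p = 3.
(b) Reading off the gridlines: the curve avoids every integer x-axis point in the box; it crosses the y-axis at the gridline y = -1.
(c) These observations pin down the coefficients.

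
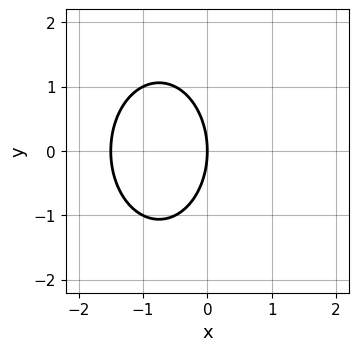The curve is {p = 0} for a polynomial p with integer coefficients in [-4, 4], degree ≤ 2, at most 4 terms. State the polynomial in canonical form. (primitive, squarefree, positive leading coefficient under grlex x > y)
2*x^2 + y^2 + 3*x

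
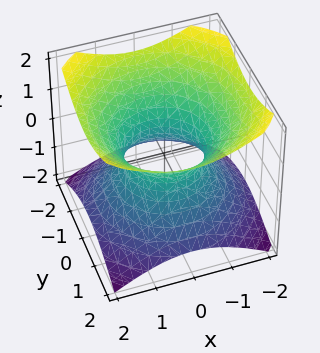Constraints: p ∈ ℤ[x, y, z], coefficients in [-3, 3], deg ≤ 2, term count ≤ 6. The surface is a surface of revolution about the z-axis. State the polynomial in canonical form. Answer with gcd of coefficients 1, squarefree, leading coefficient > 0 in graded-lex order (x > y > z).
2*x^2 + 2*y^2 - 3*z^2 - 2

1. The degree is 2 — the shape is more complex than any degree-1 surface.
2. By symmetry, the z-axis is an axis of rotation, so x and y enter only as x² + y².
3. Observable constraints: a circular section at z = -1 has radius between 1 and 2; the y-axis gridline crossings are at y ∈ {-1, 1}.
4. These observations pin down the coefficients. Check: (-1, 0, 0) on the x-axis lies on the surface, and p(-1, 0, 0) = 0. ✓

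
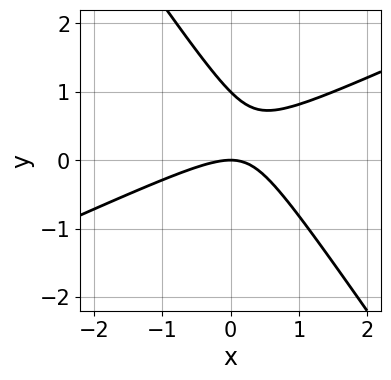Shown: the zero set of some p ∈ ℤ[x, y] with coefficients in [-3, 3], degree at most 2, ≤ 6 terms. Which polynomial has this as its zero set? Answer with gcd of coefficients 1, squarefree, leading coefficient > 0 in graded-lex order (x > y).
1. deg p = 2. No degree-1 curve has this shape.
2. Checking where it meets the axes: it meets the x-axis at x = 0 (among the integer gridlines); among the integer gridlines, it crosses the y-axis at y ∈ {0, 1}.
3. Solving for integer coefficients yields p as stated.

2*x^2 - 3*x*y - 3*y^2 + 3*y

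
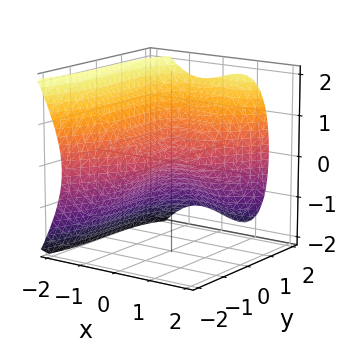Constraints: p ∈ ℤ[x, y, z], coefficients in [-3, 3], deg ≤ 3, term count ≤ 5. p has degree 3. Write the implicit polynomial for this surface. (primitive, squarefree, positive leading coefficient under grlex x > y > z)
Degree: no degree-2 surface has this shape, so deg p = 3.
From the visible intercepts: it meets the x-axis at x = 0 (among the integer gridlines); one z-axis crossing is at z = 0; it crosses the y-axis at the gridline y = 0.
Solving for integer coefficients yields p as stated.

3*x^3 - x*z^2 - y^3 + 3*z^2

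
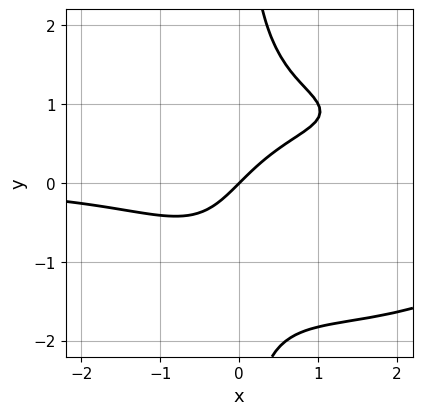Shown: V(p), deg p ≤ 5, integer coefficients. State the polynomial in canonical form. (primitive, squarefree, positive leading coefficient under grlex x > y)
x^3*y + 2*x*y^3 - 3*x^2*y + 3*x - 3*y

1. Degree: the shape is more complex than any degree-3 curve, so deg p = 4.
2. From the axis intercepts and sections: one x-axis crossing is at x = 0; it meets the y-axis at y = 0 (among the integer gridlines).
3. Solving for integer coefficients yields p as stated.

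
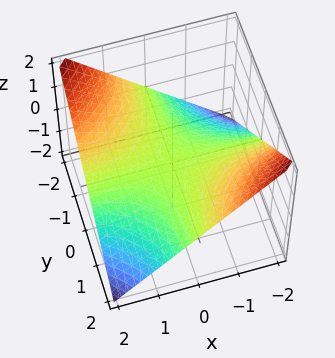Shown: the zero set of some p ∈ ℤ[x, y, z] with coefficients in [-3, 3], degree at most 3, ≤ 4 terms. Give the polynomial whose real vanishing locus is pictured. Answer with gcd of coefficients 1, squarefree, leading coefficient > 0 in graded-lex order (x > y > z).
x*y + 2*z

(a) deg p = 2.
(b) Observable constraints: every point of the y-axis in the box is on the surface; every point of the x-axis in the box is on the surface; it meets the z-axis at z = 0 (among the integer gridlines).
(c) Fitting integer coefficients to these (and the overall shape) gives p.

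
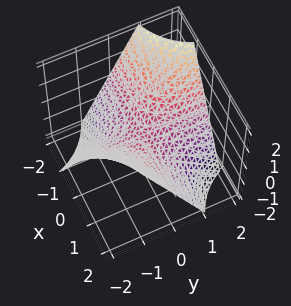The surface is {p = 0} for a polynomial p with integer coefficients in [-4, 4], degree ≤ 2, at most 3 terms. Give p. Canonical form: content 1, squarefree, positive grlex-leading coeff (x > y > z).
The degree is 2 — a saddle surface; a quadric.
From the visible intercepts: the visible y-axis segment lies entirely on the surface; the visible x-axis segment lies entirely on the surface.
Putting this together gives p.

x*y + z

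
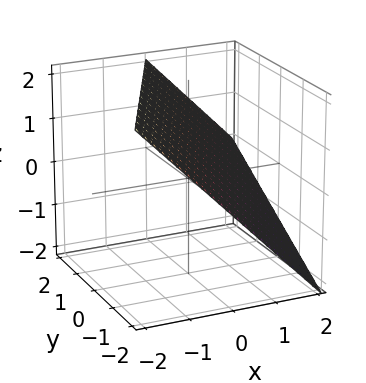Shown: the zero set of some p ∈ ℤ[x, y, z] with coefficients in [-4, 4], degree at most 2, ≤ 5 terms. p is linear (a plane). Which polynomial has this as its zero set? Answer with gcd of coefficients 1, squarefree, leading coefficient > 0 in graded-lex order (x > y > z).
2*x - y + 2*z - 2

Degree: every cross-section is a straight line — this is a plane, so deg p = 1.
Against the integer gridlines: one z-axis crossing is at z = 1; it meets the y-axis at y = -2 (among the integer gridlines); one x-axis crossing is at x = 1.
The integer polynomial consistent with all of this is the stated p.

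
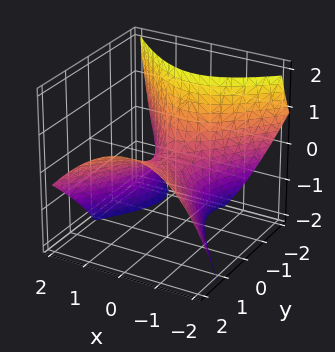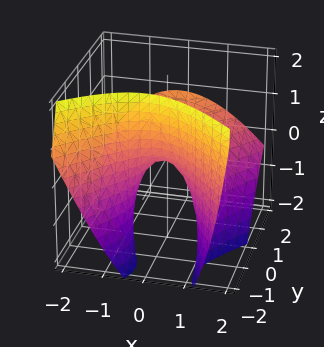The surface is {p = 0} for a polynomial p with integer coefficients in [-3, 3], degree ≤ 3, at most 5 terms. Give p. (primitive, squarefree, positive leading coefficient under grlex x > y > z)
deg p = 2.
Reading off the gridlines: it crosses the y-axis at the gridline y = 0; it crosses the z-axis at the gridline z = 0; one x-axis crossing is at x = 0.
The integer polynomial consistent with all of this is the stated p.

3*x^2 + x*z - 2*y^2 + 3*y*z + 3*z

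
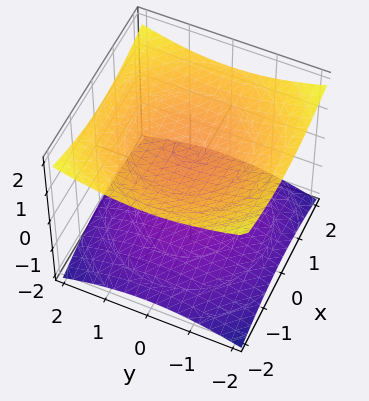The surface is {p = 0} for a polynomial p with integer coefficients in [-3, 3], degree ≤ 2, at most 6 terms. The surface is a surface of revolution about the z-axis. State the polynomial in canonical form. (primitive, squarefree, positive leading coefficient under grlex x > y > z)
x^2 + y^2 - 3*z^2 + 3

The picture has 2 separate pieces. Treating them together as one polynomial.
The degree is 2 — the shape is more complex than any degree-1 surface.
By symmetry, every cross-section ⟂ z is a circle, so x, y appear only via x² + y².
From the axis intercepts and sections: the z-axis gridline crossings are at z ∈ {-1, 1}; the surface avoids every integer y-axis point in the box; the surface avoids every integer x-axis point in the box.
Assembling these constraints gives the stated polynomial.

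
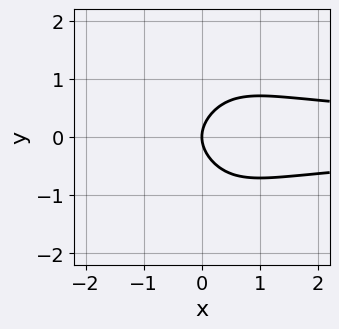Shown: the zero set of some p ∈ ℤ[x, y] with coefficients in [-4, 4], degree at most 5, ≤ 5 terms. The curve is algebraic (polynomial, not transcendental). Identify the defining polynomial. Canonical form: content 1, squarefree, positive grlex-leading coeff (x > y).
x^2*y^2 + y^2 - x

Degree: the shape is more complex than any degree-3 curve, so deg p = 4.
Symmetries: it's symmetric under y → −y, forcing even powers of y.
Observable constraints: it meets the x-axis at x = 0 (among the integer gridlines); one y-axis crossing is at y = 0.
These observations pin down the coefficients.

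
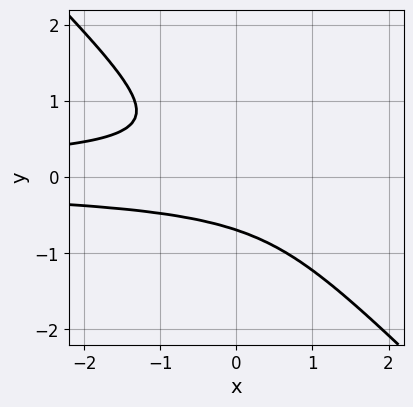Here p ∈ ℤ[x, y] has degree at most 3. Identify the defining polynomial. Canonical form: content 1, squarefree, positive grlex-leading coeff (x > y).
3*x*y^2 + 3*y^3 + 1

deg p = 3. A generic line meets the curve in up to 3 points.
Checking where it meets the axes: it misses every integer gridline on the x-axis.
The integer polynomial consistent with all of this is the stated p.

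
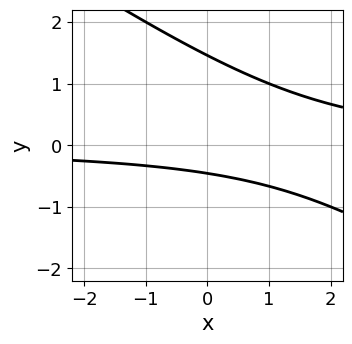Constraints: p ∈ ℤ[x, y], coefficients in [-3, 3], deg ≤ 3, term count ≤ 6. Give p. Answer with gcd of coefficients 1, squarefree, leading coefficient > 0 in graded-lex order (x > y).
2*x*y + 3*y^2 - 3*y - 2

1. The degree is 2 — no degree-1 curve has this shape.
2. From the visible intercepts: the curve avoids every integer x-axis point in the box.
3. Assembling these constraints gives the stated polynomial.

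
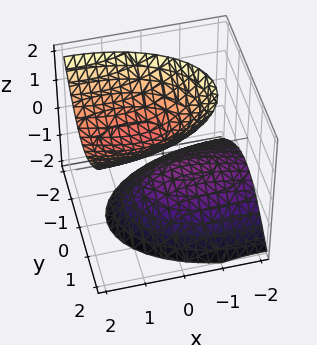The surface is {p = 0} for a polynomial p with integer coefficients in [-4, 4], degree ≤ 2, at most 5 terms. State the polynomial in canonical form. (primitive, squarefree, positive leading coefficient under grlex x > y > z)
1. The picture has 2 separate pieces. Treating them together as one polynomial.
2. deg p = 2. A generic line meets the surface in up to 2 points.
3. Against the integer gridlines: the surface avoids every integer x-axis point in the box; it misses every integer gridline on the y-axis.
4. Solving for integer coefficients yields p as stated.

x^2 - 2*x*z + 3*y^2 - 2*z^2 + 1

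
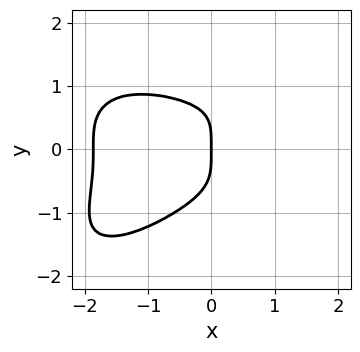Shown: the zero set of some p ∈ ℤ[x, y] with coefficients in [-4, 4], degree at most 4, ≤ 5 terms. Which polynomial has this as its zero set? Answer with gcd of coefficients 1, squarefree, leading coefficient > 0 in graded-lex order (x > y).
x^4 - 2*x*y^3 + 3*y^4 + x^3 + 3*x

First, the degree is 4 — a generic line meets the curve in up to 4 points.
Then, against the integer gridlines: it crosses the y-axis at the gridline y = 0; it crosses the x-axis at the gridline x = 0.
Finally, putting this together gives p.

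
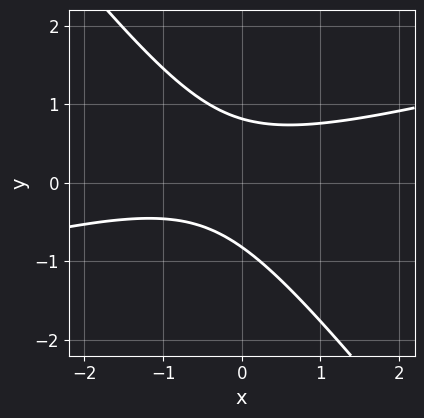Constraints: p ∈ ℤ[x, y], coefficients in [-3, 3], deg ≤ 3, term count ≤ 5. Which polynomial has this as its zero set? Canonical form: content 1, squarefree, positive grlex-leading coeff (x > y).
1. deg p = 2. A generic line meets the curve in up to 2 points.
2. Checking where it meets the axes: the curve avoids every integer x-axis point in the box.
3. The integer polynomial consistent with all of this is the stated p.

x^2 - 3*x*y - 3*y^2 + x + 2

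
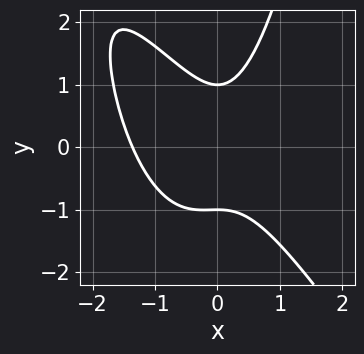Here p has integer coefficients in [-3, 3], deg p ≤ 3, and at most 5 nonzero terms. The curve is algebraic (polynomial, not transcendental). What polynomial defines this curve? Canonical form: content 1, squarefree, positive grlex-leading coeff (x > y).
(a) The degree is 3 — the shape is more complex than any degree-2 curve.
(b) Observable constraints: the y-axis gridline crossings are at y ∈ {-1, 1}.
(c) Solving for integer coefficients yields p as stated.

3*x^3 + 2*x^2*y + 3*x^2 - 2*y^2 + 2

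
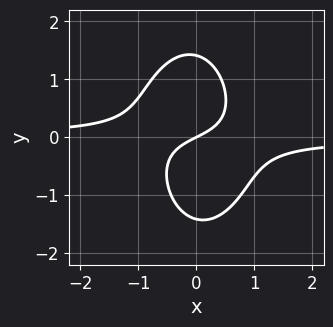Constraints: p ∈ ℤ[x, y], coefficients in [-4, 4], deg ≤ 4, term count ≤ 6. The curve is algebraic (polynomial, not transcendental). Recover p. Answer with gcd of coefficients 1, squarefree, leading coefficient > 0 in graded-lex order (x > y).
3*x^2*y + y^3 + x - 2*y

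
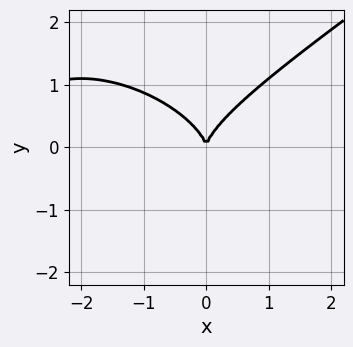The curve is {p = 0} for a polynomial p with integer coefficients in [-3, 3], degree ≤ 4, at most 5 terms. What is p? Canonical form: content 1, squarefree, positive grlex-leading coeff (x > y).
x^3 - 3*y^3 + 3*x^2

(a) Degree: no degree-2 curve has this shape, so deg p = 3.
(b) From the visible intercepts: it meets the x-axis at x = 0 (among the integer gridlines); it meets the y-axis at y = 0 (among the integer gridlines).
(c) Matching integer coefficients to the picture gives p.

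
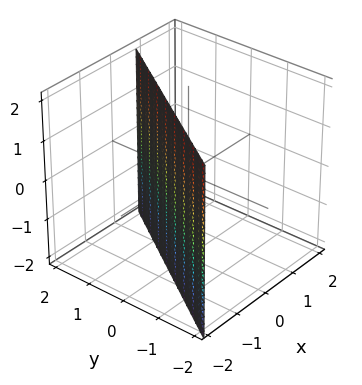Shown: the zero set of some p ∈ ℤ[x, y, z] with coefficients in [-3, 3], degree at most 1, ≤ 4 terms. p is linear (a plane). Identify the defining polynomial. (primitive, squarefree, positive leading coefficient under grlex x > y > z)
3*x - 2*y + 2

deg p = 1.
From the visible intercepts: no z-intercept at any integer in the box; one y-axis crossing is at y = 1.
Solving for integer coefficients yields p as stated.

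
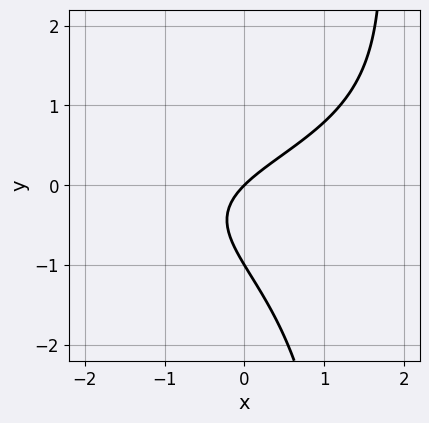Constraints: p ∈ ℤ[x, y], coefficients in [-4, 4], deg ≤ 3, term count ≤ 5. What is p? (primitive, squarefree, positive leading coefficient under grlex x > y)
2*x*y^2 - 3*y^2 + 3*x - 3*y

First, the degree is 3 — no degree-2 curve has this shape.
Then, checking where it meets the axes: the y-axis gridline crossings are at y ∈ {-1, 0}; it crosses the x-axis at the gridline x = 0.
Finally, assembling these constraints gives the stated polynomial.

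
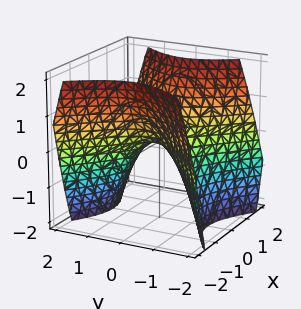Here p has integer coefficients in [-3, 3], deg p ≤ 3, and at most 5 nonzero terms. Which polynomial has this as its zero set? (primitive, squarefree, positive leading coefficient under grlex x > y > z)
Degree: a hyperbolic paraboloid; a quadric, so deg p = 2.
Symmetries: the y ↦ −y reflection is a symmetry, so y appears only in even powers; mirror symmetry x ↦ −x ⇒ only even powers of x.
Reading off the gridlines: it meets the y-axis at y = 0 (among the integer gridlines); it crosses the x-axis at the gridline x = 0; it crosses the z-axis at the gridline z = 0.
Assembling these constraints gives the stated polynomial.

x^2 - y^2 - z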